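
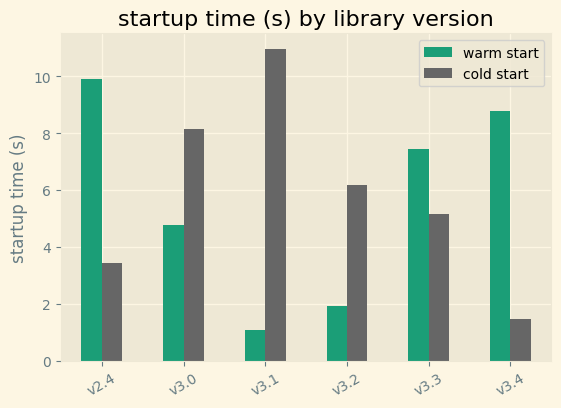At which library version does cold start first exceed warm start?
v3.0

v2.4: cold start ≈ 3 vs warm start ≈ 10 (not yet); v3.0: cold start ≈ 8 vs warm start ≈ 5 (first crossover).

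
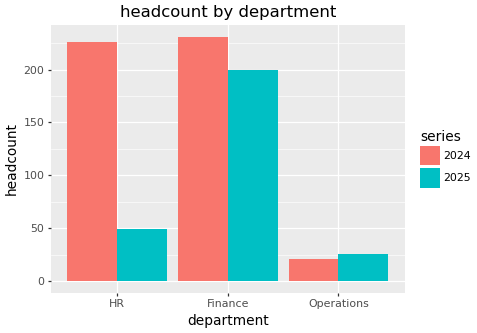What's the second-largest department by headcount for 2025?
Top 3 for 2025: Finance ≈ 200, HR ≈ 40, Operations ≈ 20.

HR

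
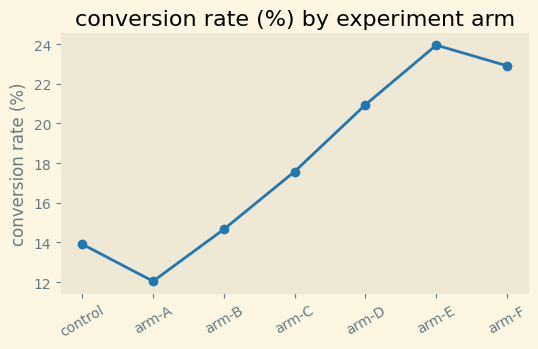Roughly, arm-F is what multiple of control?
arm-F ≈ 23, control ≈ 14; 23/14 ≈ 1.64.

≈ 1.64×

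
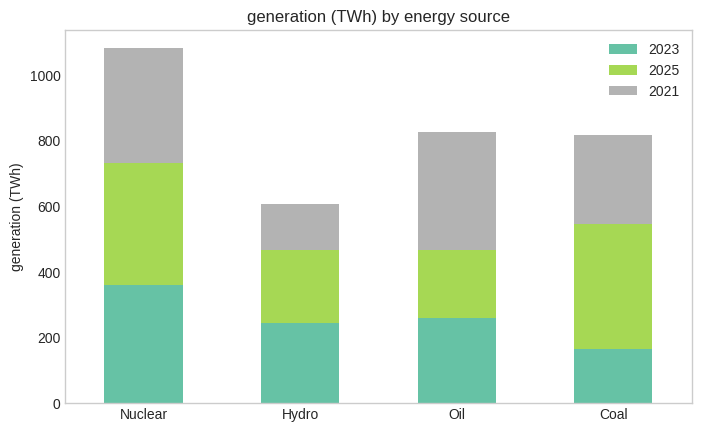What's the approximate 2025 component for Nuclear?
2025 top ≈ 700, bottom ≈ 400; segment ≈ 300.

≈ 300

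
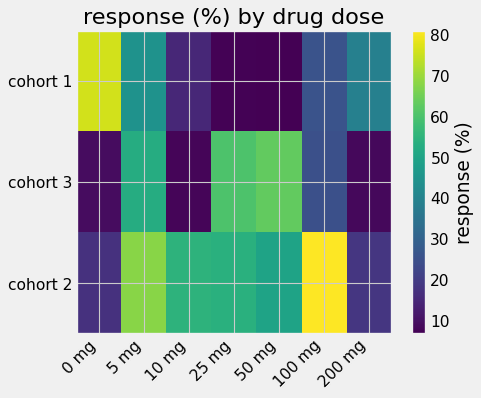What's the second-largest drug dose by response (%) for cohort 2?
5 mg

Top 3 for cohort 2: 100 mg ≈ 80, 5 mg ≈ 70, 10 mg ≈ 50.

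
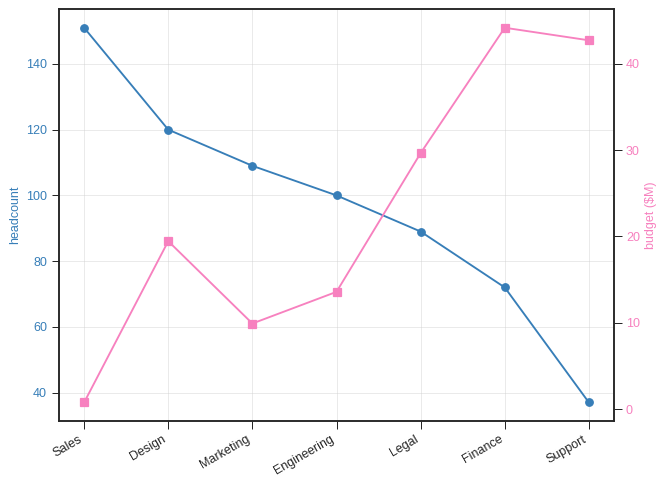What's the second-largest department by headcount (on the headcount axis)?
Top 3 (on the headcount axis): Sales ≈ 150, Design ≈ 120, Marketing ≈ 110.

Design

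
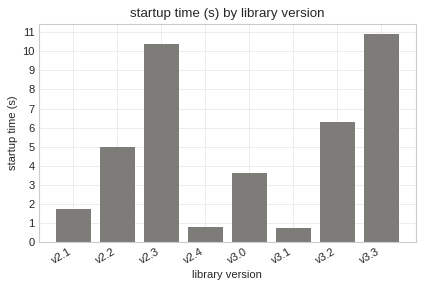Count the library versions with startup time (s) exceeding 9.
2

Above 9: v2.3, v3.3.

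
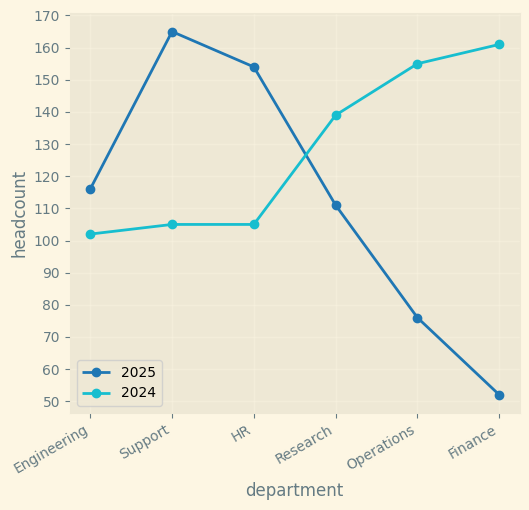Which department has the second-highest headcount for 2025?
HR

Top 3 for 2025: Support ≈ 160, HR ≈ 150, Engineering ≈ 120.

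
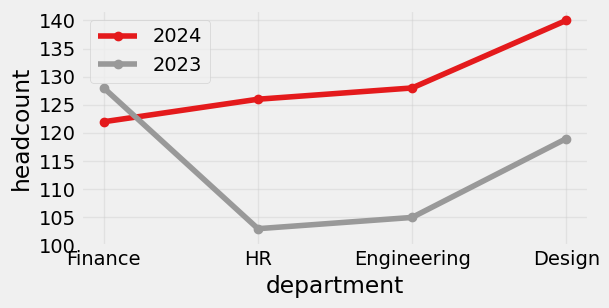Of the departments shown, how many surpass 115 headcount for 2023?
2

Above 115: Finance, Design.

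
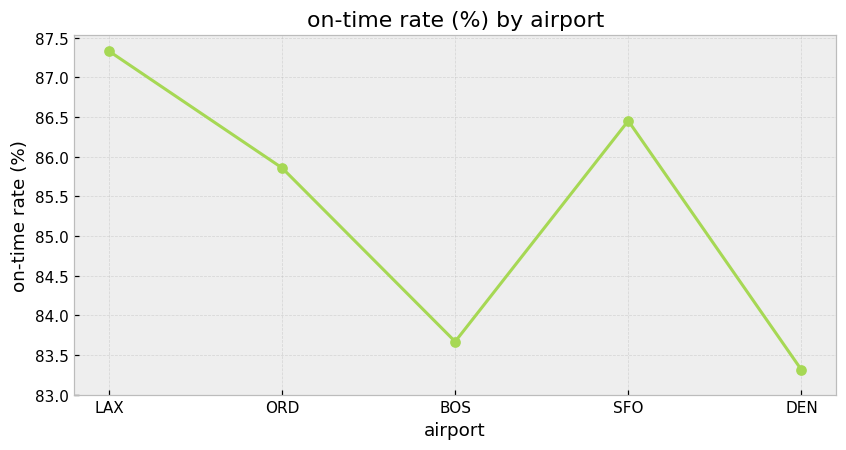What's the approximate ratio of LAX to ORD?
≈ 1.02×

LAX ≈ 87.5, ORD ≈ 86.0; 87.5/86.0 ≈ 1.02.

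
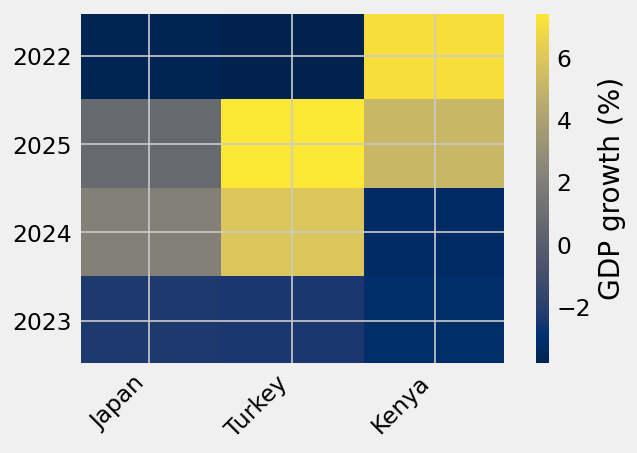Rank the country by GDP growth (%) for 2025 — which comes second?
Kenya

Top 3 for 2025: Turkey ≈ 7, Kenya ≈ 5, Japan ≈ 1.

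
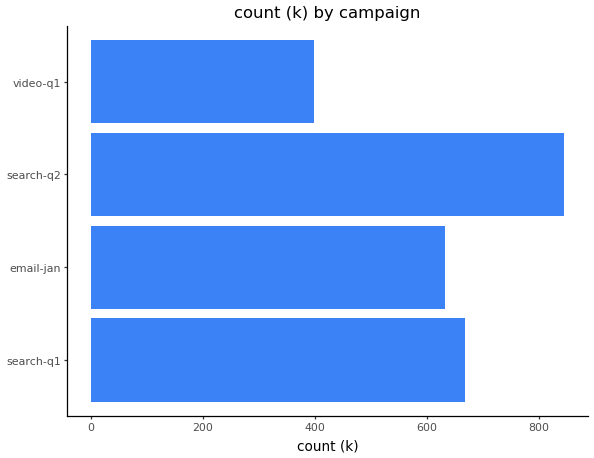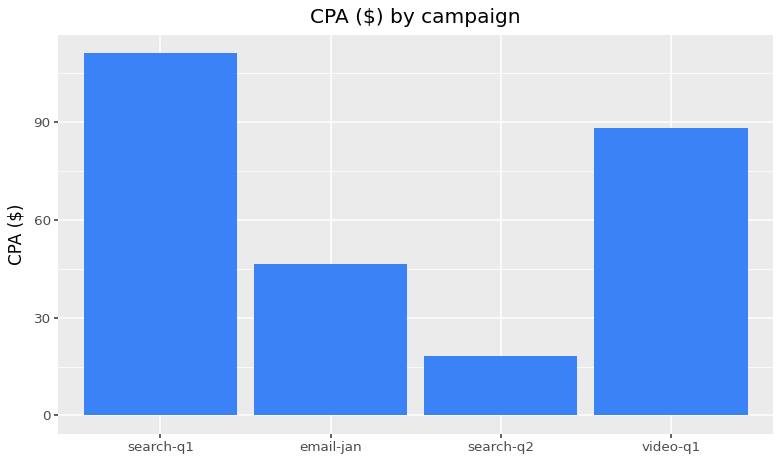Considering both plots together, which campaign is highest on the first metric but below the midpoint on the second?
Chart 2 median CPA ($) ≈ 60; below-median campaigns: email-jan, search-q2. Among those, search-q2 has the highest count (k) (≈ 800).

search-q2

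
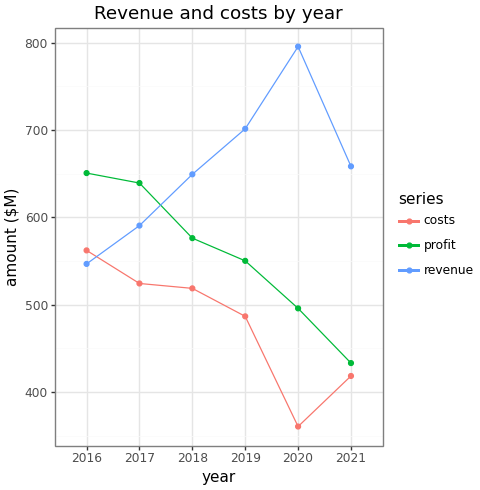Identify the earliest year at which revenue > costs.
2016: revenue ≈ 550 vs costs ≈ 550 (not yet); 2017: revenue ≈ 600 vs costs ≈ 500 (first crossover).

2017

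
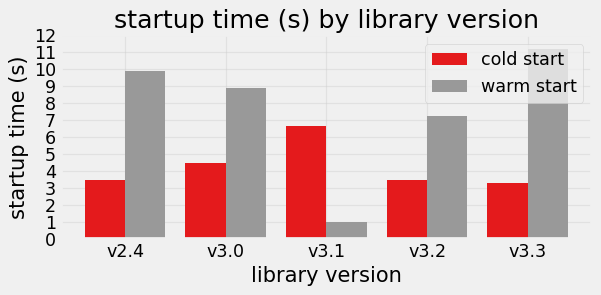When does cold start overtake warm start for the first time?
v3.0: cold start ≈ 4 vs warm start ≈ 9 (not yet); v3.1: cold start ≈ 7 vs warm start ≈ 1 (first crossover).

v3.1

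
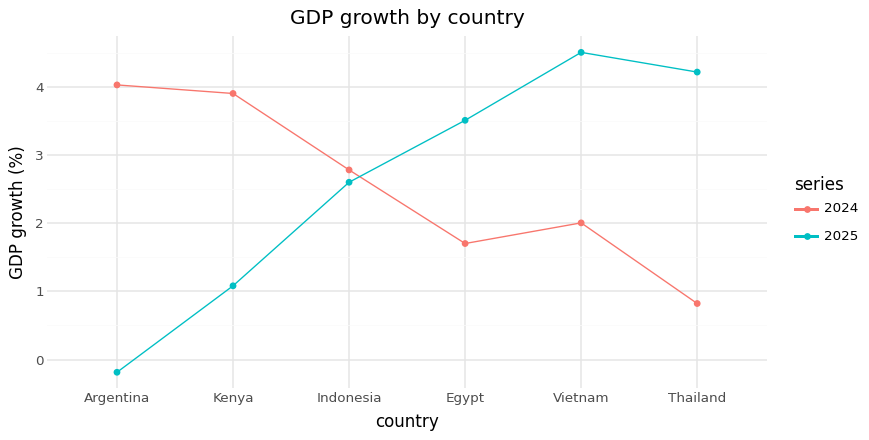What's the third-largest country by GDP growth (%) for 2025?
Egypt

Top 4 for 2025: Vietnam ≈ 4.5, Thailand ≈ 4.0, Egypt ≈ 3.5, Indonesia ≈ 2.5.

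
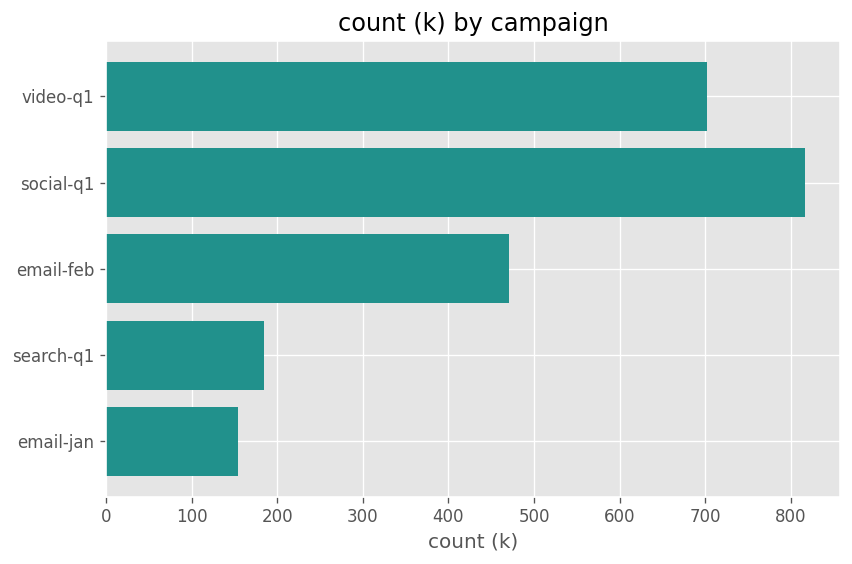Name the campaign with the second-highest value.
video-q1

Top 3: social-q1 ≈ 800, video-q1 ≈ 700, email-feb ≈ 500.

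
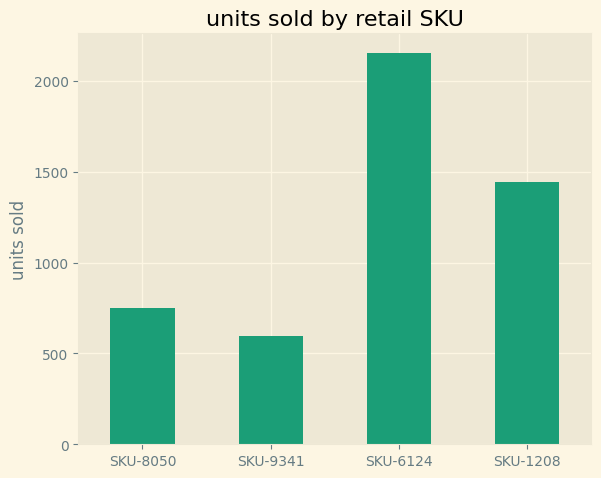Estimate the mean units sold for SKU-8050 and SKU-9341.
≈ 700

(800 + 600) / 2 ≈ 700.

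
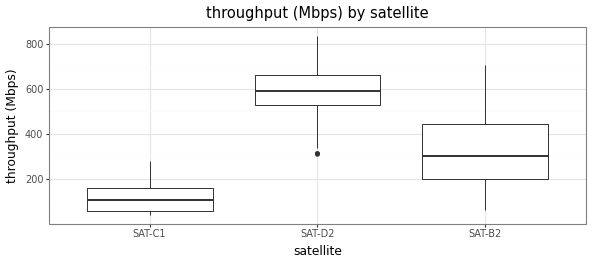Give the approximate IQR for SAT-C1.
≈ 100

Q3 ≈ 150, Q1 ≈ 50; IQR ≈ 100.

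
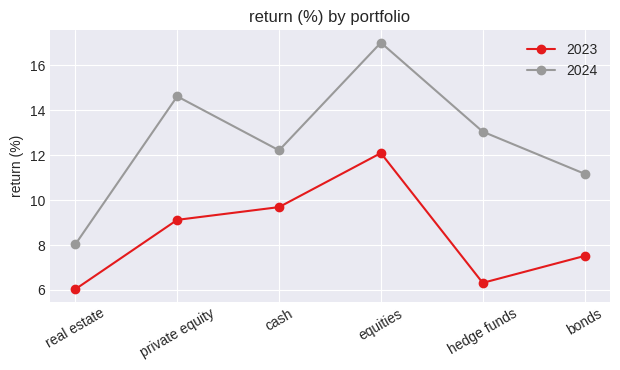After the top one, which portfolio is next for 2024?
private equity

Top 3 for 2024: equities ≈ 17, private equity ≈ 15, hedge funds ≈ 13.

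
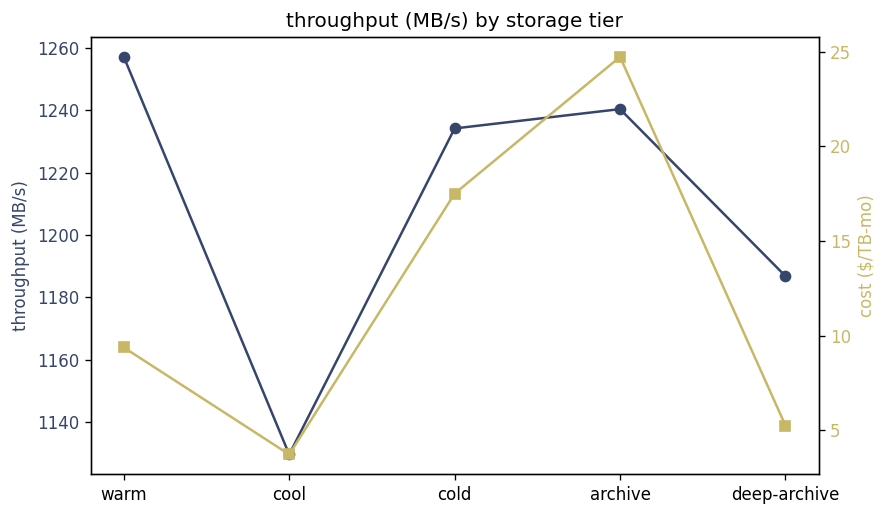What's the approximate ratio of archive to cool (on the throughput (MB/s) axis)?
archive ≈ 1240, cool ≈ 1120; 1240/1120 ≈ 1.11.

≈ 1.11×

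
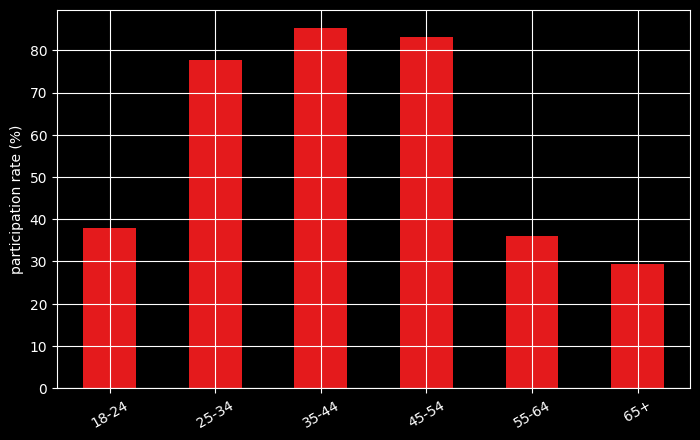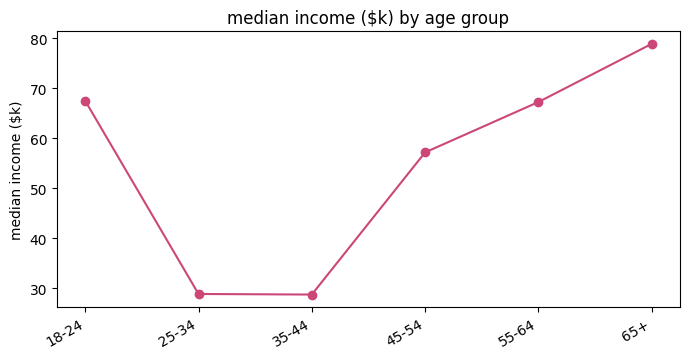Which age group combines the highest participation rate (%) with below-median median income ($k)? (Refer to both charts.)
35-44

Chart 2 median median income ($k) ≈ 60; below-median age groups: 25-34, 35-44, 45-54. Among those, 35-44 has the highest participation rate (%) (≈ 90).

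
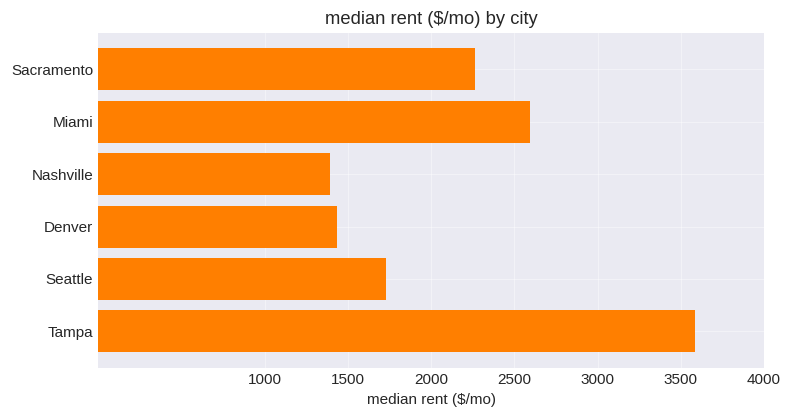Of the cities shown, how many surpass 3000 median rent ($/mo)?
Above 3000: Tampa.

1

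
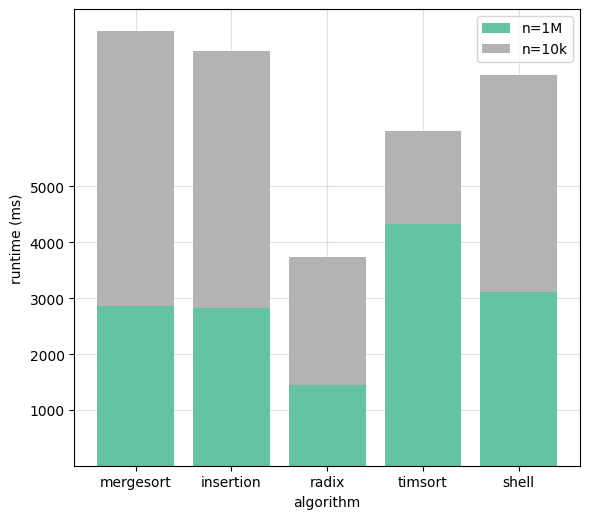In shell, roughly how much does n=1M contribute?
≈ 3000

n=1M top ≈ 3000, bottom ≈ 0; segment ≈ 3000.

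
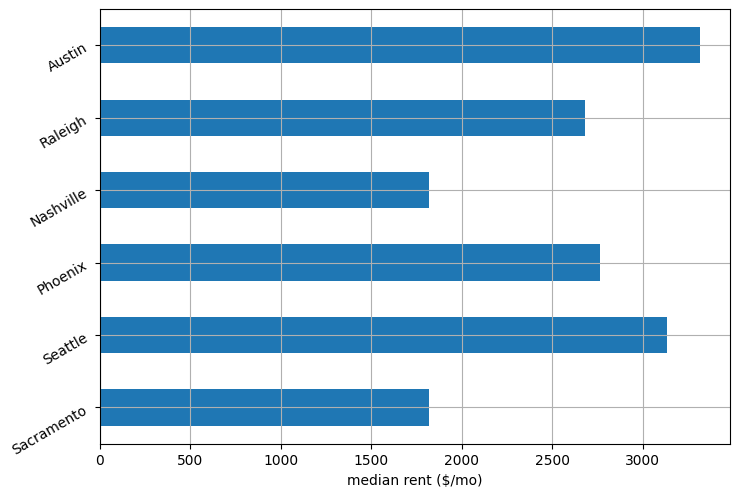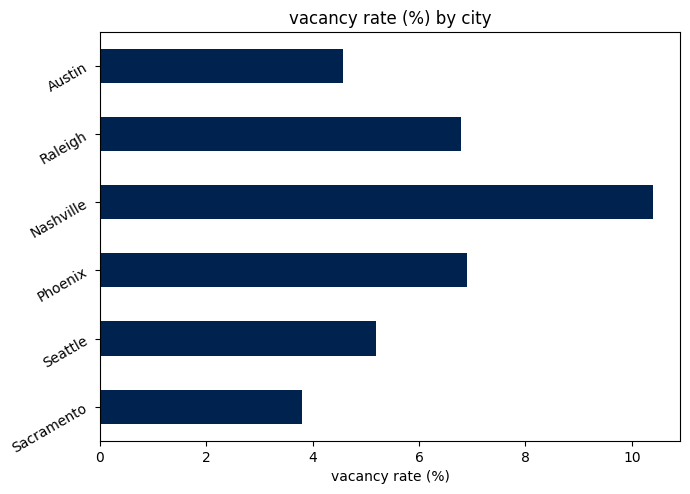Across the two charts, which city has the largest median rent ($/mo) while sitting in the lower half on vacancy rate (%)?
Chart 2 median vacancy rate (%) ≈ 6; below-median cities: Sacramento, Seattle, Austin. Among those, Austin has the highest median rent ($/mo) (≈ 3500).

Austin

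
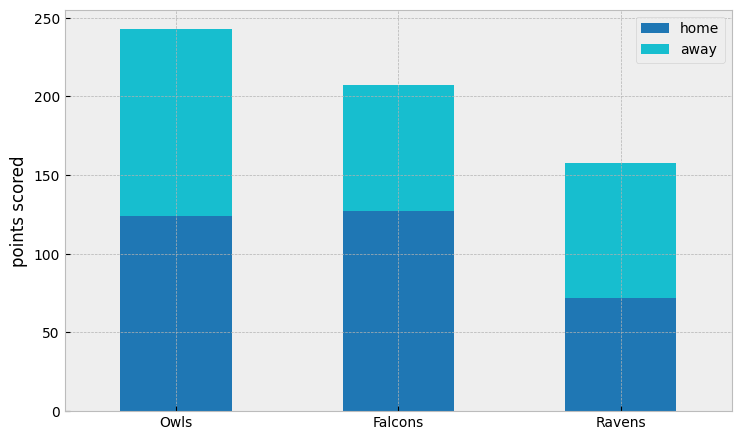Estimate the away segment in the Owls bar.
away top ≈ 250, bottom ≈ 125; segment ≈ 125.

≈ 125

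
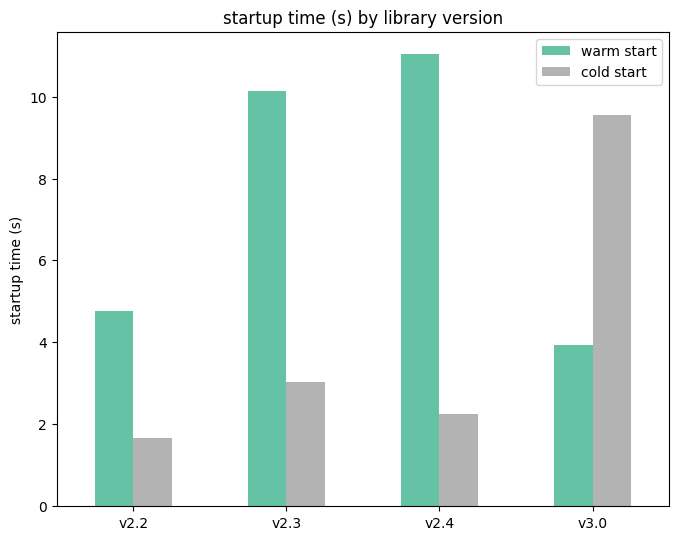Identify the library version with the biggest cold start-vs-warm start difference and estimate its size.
v2.4: cold start ≈ 2, warm start ≈ 11 → gap ≈ 9. Next-largest (v2.3) is only ≈ 7.

v2.4, ≈ 9 s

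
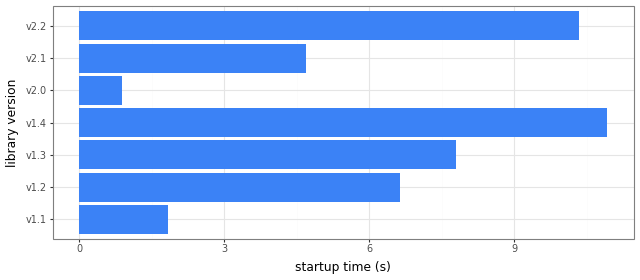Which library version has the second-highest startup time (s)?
Top 3: v1.4 ≈ 11, v2.2 ≈ 10, v1.3 ≈ 8.

v2.2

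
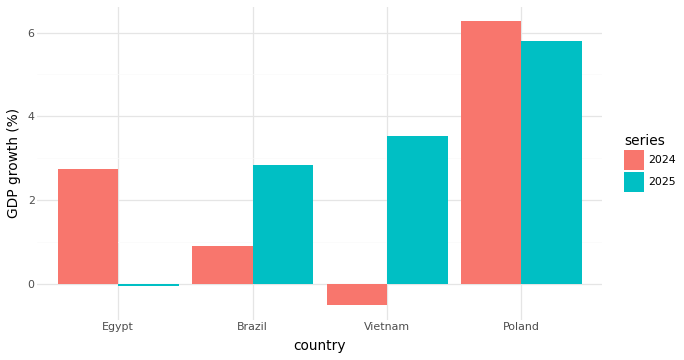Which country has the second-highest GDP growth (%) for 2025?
Top 3 for 2025: Poland ≈ 6, Vietnam ≈ 4, Brazil ≈ 3.

Vietnam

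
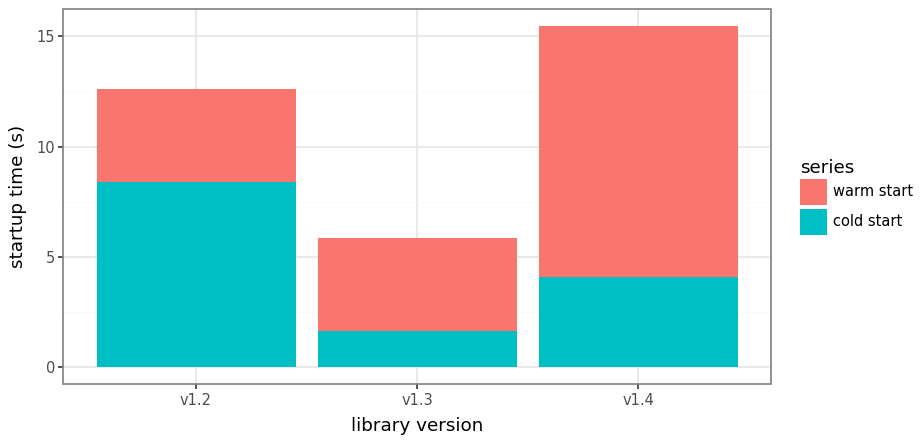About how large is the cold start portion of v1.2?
≈ 8

cold start top ≈ 8, bottom ≈ 0; segment ≈ 8.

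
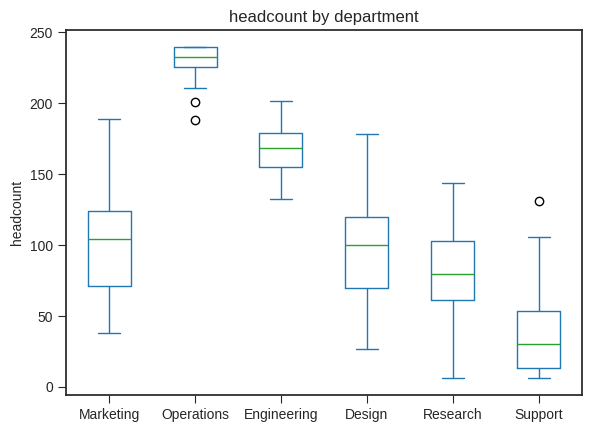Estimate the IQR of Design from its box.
Q3 ≈ 120, Q1 ≈ 60; IQR ≈ 60.

≈ 60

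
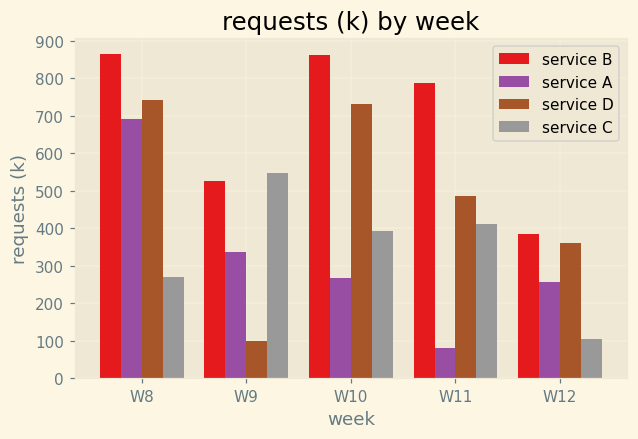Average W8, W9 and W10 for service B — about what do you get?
≈ 767

(900 + 500 + 900) / 3 ≈ 767.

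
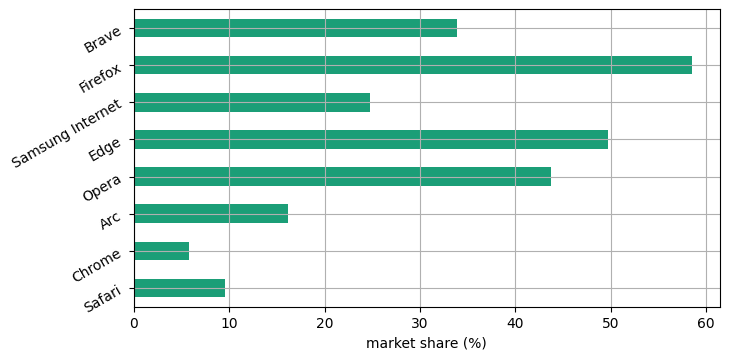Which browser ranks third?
Top 4: Firefox ≈ 60, Edge ≈ 50, Opera ≈ 45, Brave ≈ 35.

Opera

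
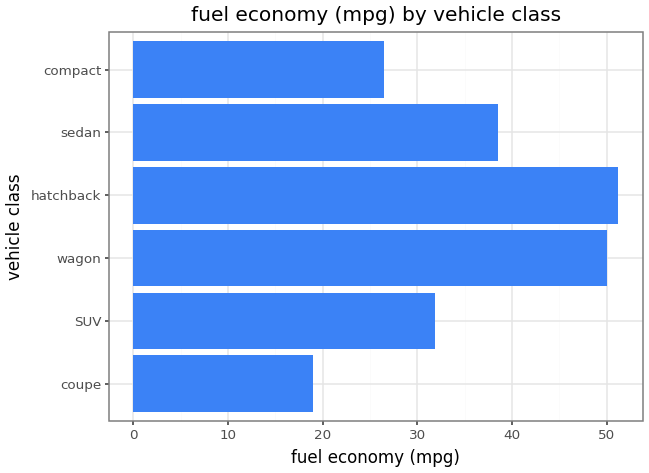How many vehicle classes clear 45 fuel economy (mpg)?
Above 45: wagon, hatchback.

2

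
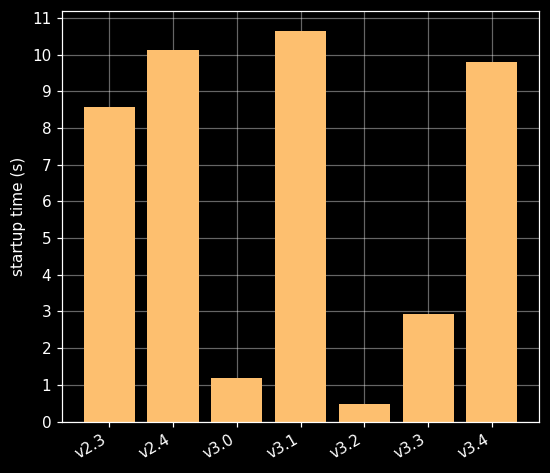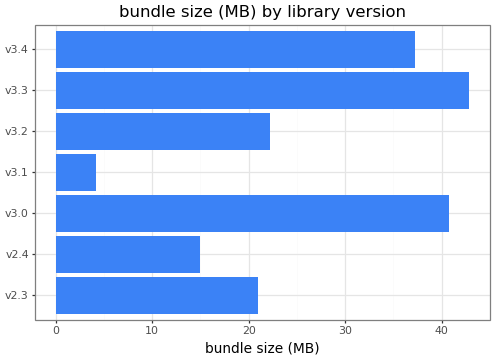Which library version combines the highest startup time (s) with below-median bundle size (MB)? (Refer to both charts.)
v3.1

Chart 2 median bundle size (MB) ≈ 20; below-median library versions: v2.3, v2.4, v3.1. Among those, v3.1 has the highest startup time (s) (≈ 11).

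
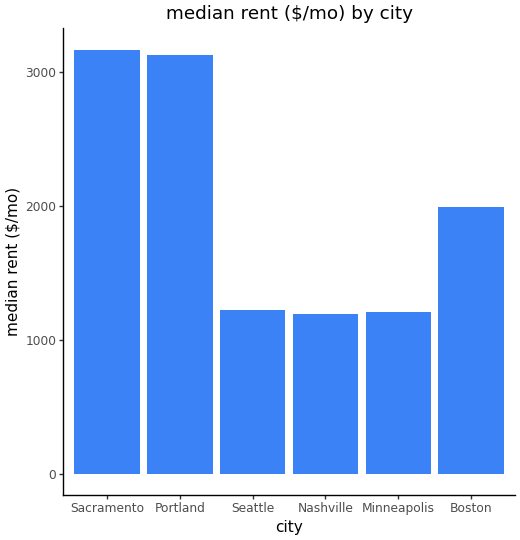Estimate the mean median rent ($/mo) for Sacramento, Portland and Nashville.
≈ 2333

(3000 + 3000 + 1000) / 3 ≈ 2333.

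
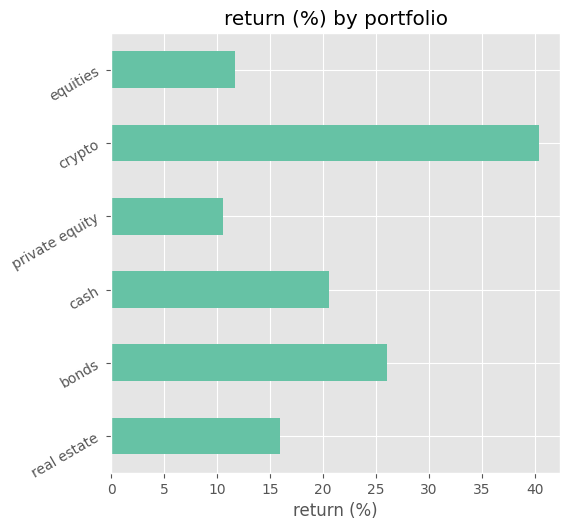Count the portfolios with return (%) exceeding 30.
Above 30: crypto.

1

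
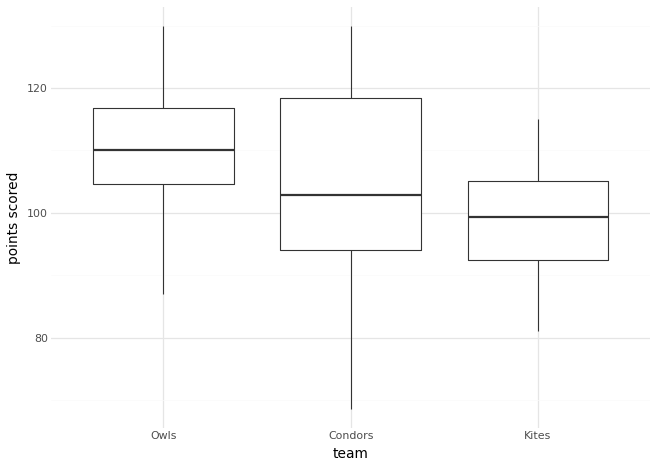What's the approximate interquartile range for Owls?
Q3 ≈ 117, Q1 ≈ 105; IQR ≈ 12.

≈ 12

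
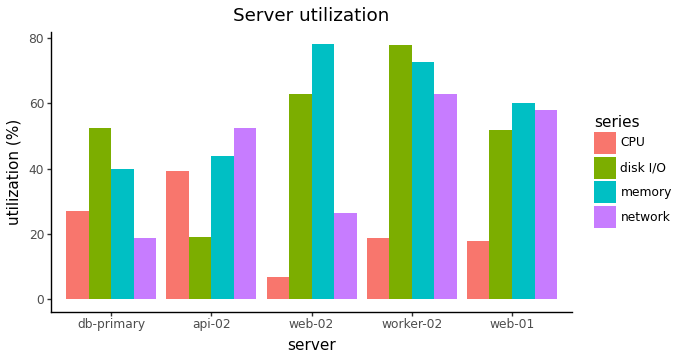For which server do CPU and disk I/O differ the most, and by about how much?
worker-02: CPU ≈ 20, disk I/O ≈ 80 → gap ≈ 60. Next-largest (web-02) is only ≈ 50.

worker-02, ≈ 60 %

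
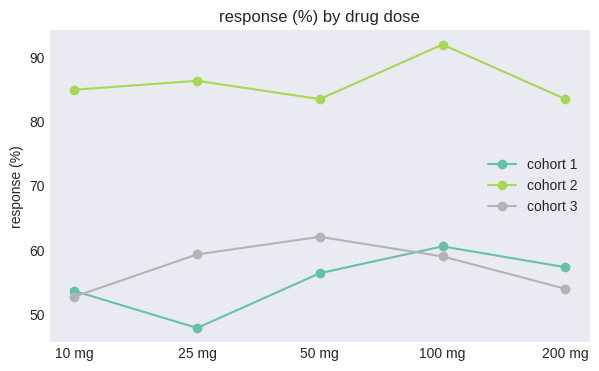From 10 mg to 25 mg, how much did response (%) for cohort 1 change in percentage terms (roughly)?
≈ -9.1%

10 mg ≈ 55, 25 mg ≈ 50; (50 − 55) / 55 ≈ -9.1%.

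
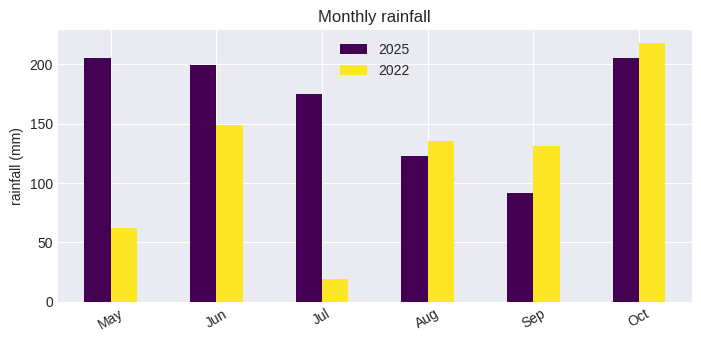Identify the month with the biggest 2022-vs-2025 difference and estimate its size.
Jul, ≈ 160 mm

Jul: 2022 ≈ 20, 2025 ≈ 180 → gap ≈ 160. Next-largest (May) is only ≈ 140.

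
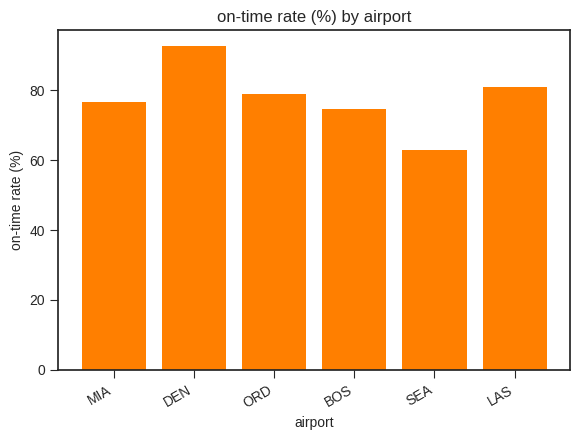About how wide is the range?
Max DEN ≈ 90, min SEA ≈ 60; range ≈ 30.

≈ 30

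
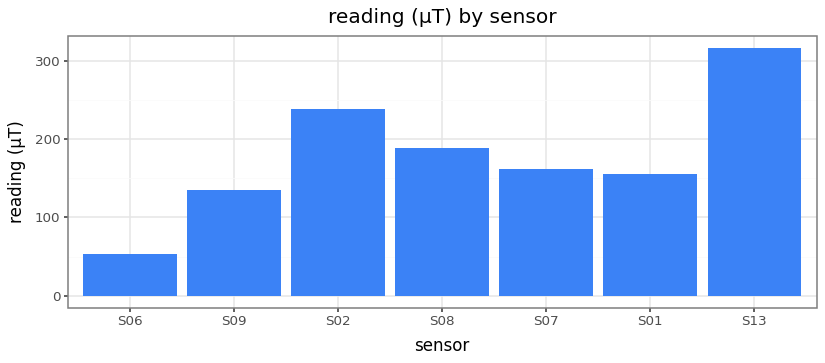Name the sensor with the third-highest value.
Top 4: S13 ≈ 300, S02 ≈ 250, S08 ≈ 200, S07 ≈ 150.

S08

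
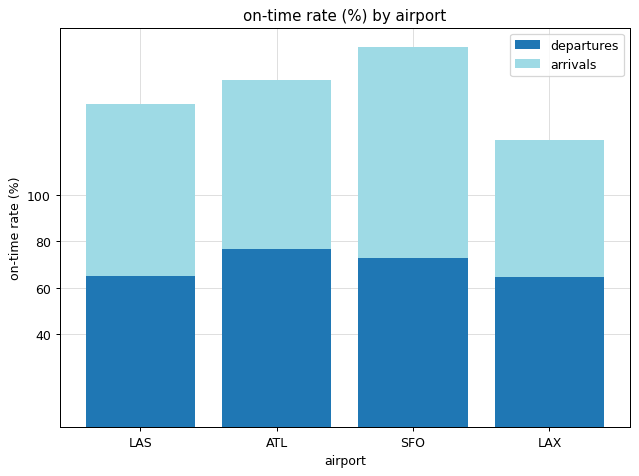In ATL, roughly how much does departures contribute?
departures top ≈ 80, bottom ≈ 0; segment ≈ 80.

≈ 80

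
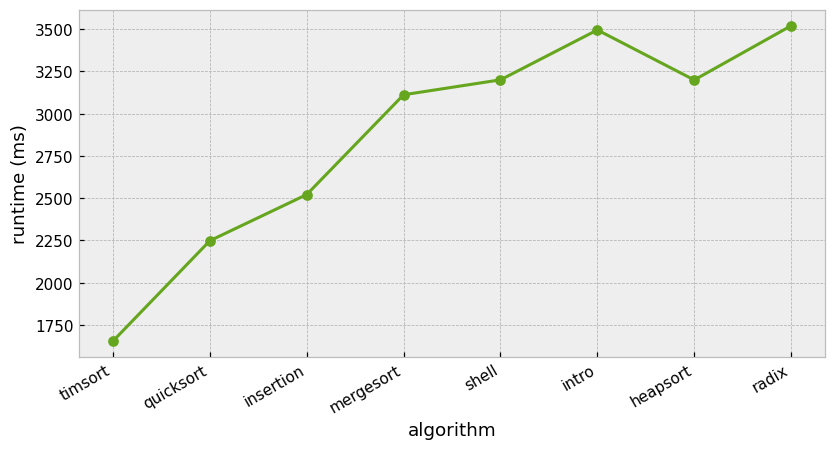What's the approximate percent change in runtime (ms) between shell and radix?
shell ≈ 3200, radix ≈ 3600; (3600 − 3200) / 3200 ≈ +12.5%.

≈ +12.5%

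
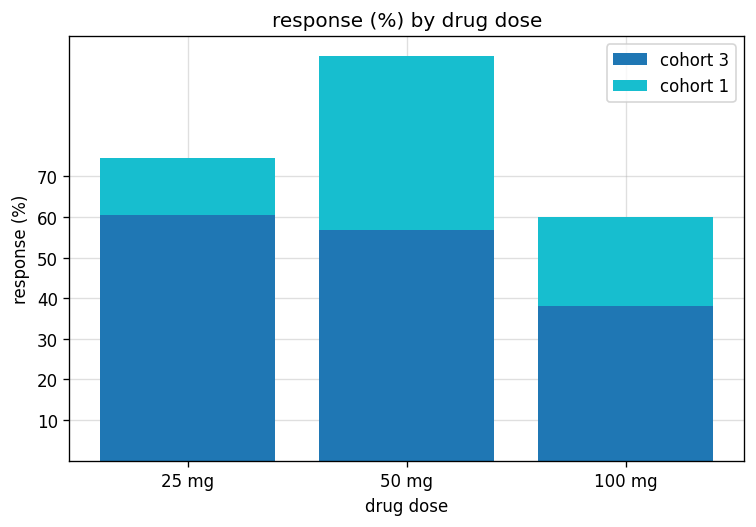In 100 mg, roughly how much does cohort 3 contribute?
≈ 40

cohort 3 top ≈ 40, bottom ≈ 0; segment ≈ 40.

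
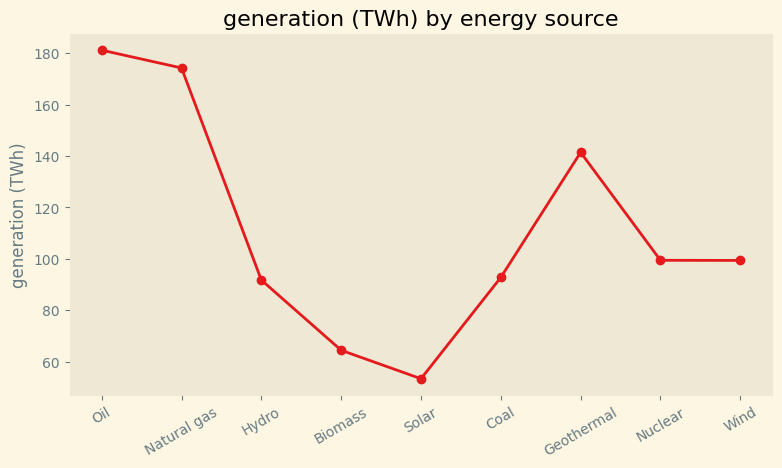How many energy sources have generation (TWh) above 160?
2

Above 160: Oil, Natural gas.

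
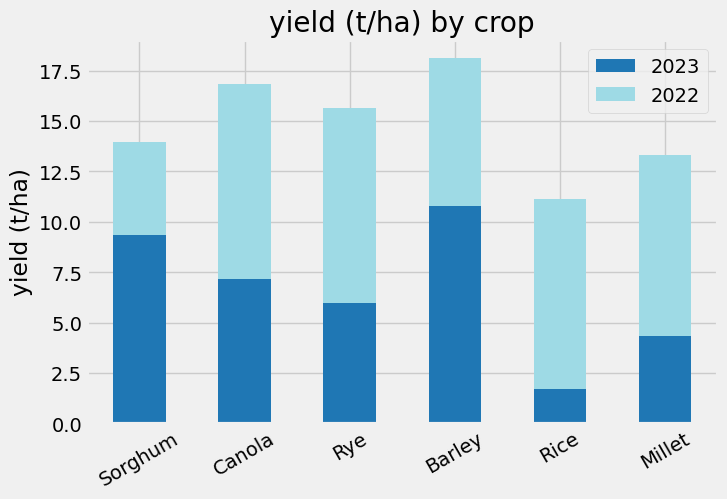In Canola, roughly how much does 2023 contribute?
≈ 8

2023 top ≈ 8, bottom ≈ 0; segment ≈ 8.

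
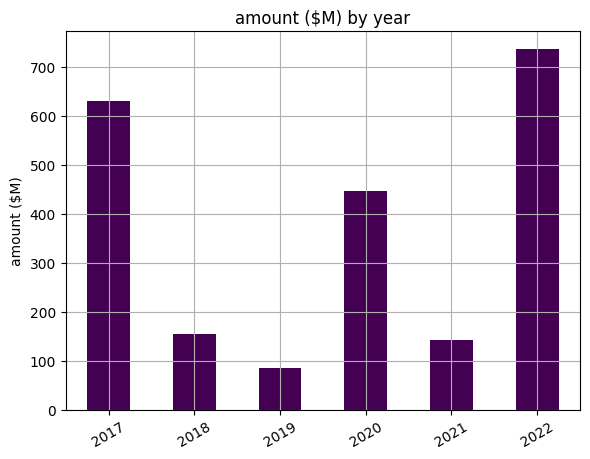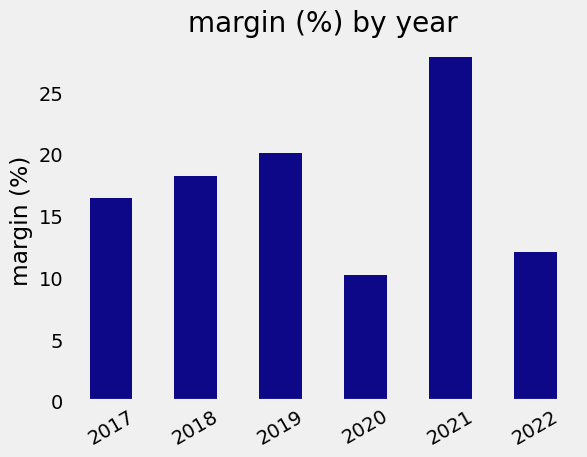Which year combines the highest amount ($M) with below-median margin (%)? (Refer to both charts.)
2022

Chart 2 median margin (%) ≈ 15; below-median years: 2017, 2020, 2022. Among those, 2022 has the highest amount ($M) (≈ 700).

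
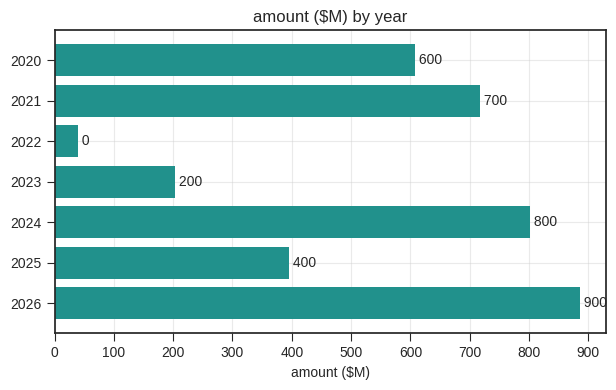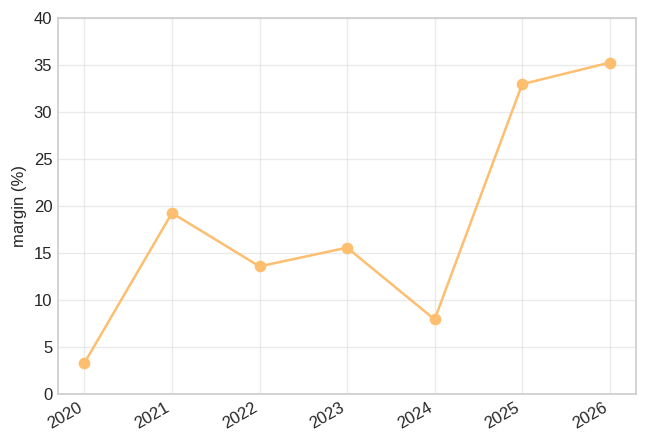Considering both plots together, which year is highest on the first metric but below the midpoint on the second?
Chart 2 median margin (%) ≈ 15; below-median years: 2020, 2022, 2024. Among those, 2024 has the highest amount ($M) (≈ 800).

2024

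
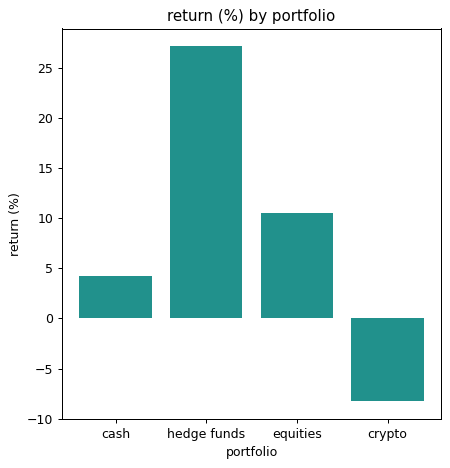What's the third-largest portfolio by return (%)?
Top 4: hedge funds ≈ 25, equities ≈ 10, cash ≈ 5, crypto ≈ -10.

cash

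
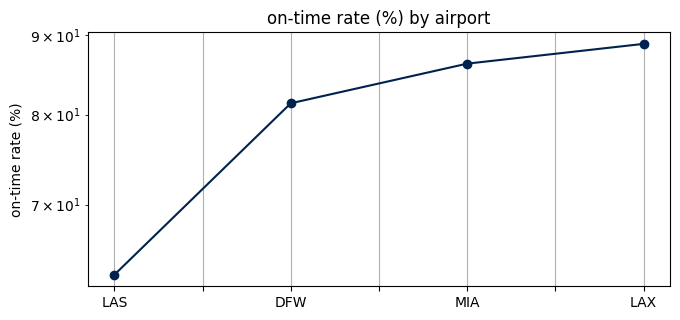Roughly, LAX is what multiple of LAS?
≈ 1.38×

LAX ≈ 90, LAS ≈ 65; 90/65 ≈ 1.38.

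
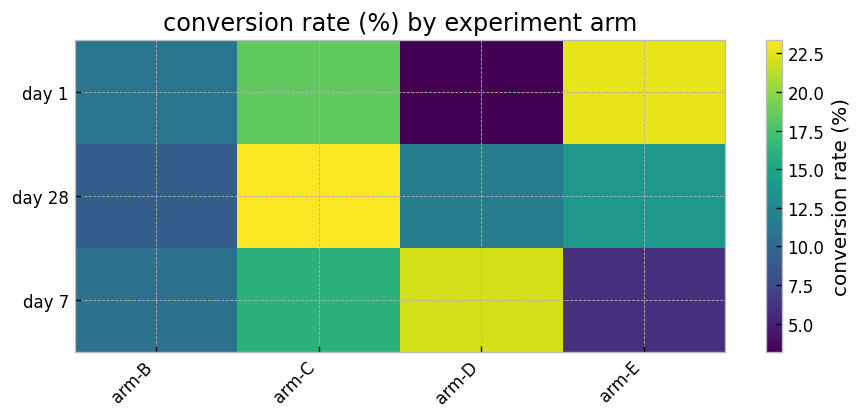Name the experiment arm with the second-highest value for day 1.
Top 3 for day 1: arm-E ≈ 22, arm-C ≈ 18, arm-B ≈ 12.

arm-C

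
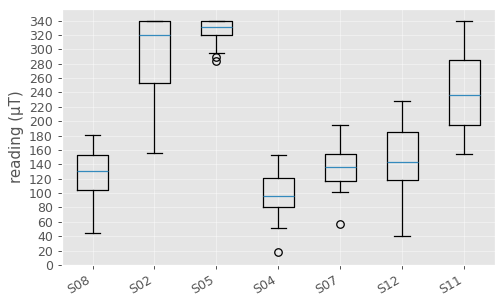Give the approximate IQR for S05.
≈ 20

Q3 ≈ 340, Q1 ≈ 320; IQR ≈ 20.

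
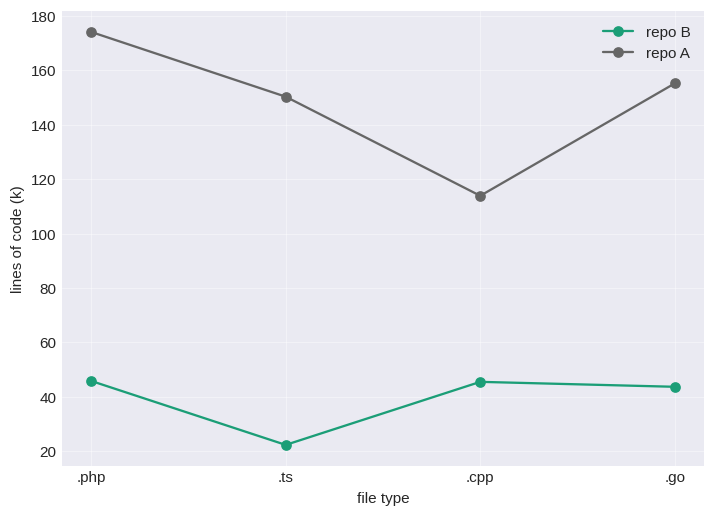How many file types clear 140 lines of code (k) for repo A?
3

Above 140: .php, .ts, .go.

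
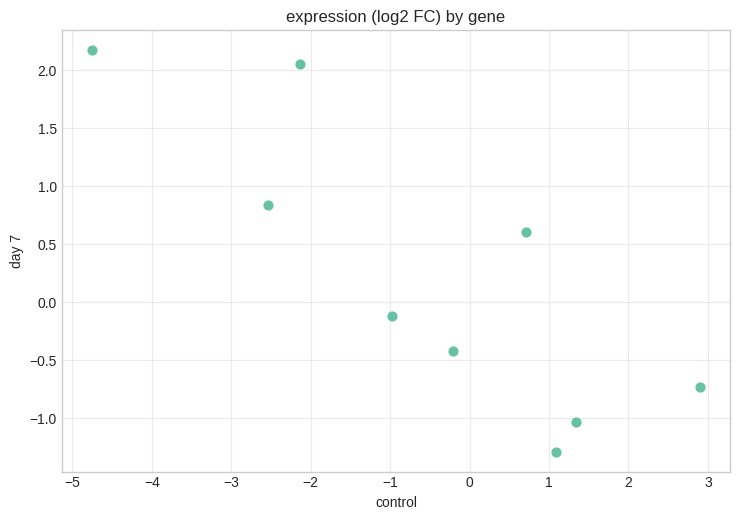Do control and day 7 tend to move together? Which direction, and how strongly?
negative, strong

Points are negatively correlated; strong (|r| ≈ 0.8).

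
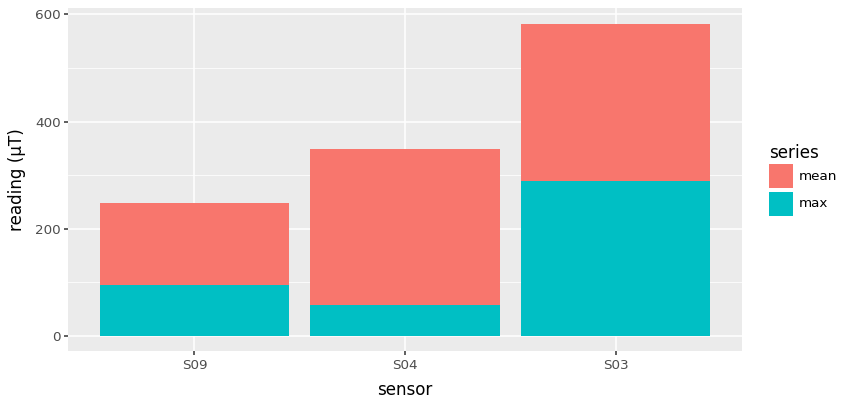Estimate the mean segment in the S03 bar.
≈ 300

mean top ≈ 600, bottom ≈ 300; segment ≈ 300.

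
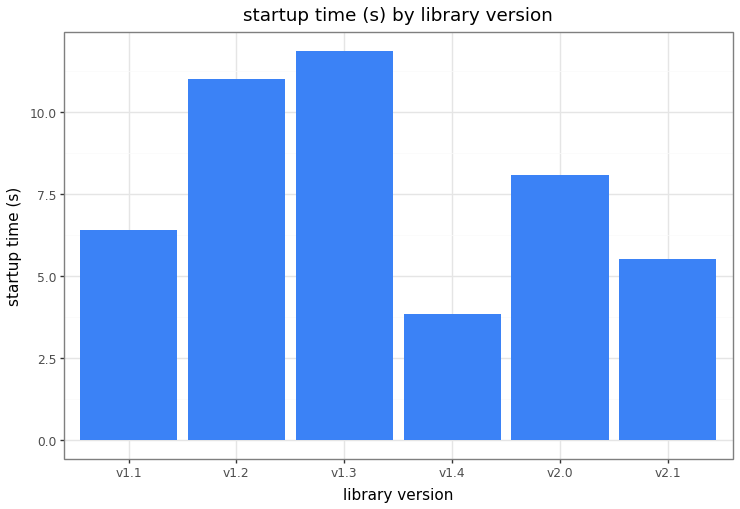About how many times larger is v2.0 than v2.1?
v2.0 ≈ 8, v2.1 ≈ 6; 8/6 ≈ 1.33.

≈ 1.33×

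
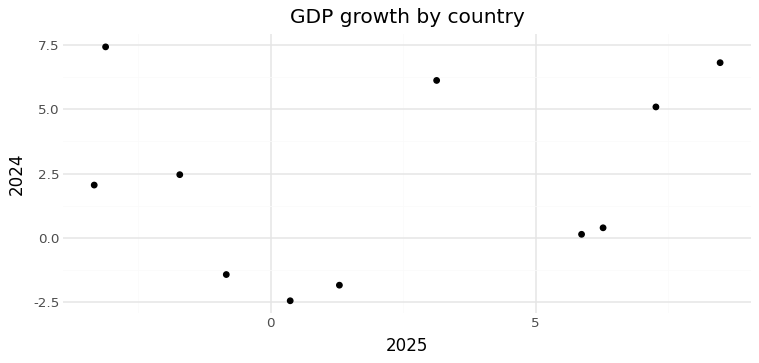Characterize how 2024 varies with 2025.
Points are roughly uncorrelated; weak (|r| ≈ 0.2).

no clear correlation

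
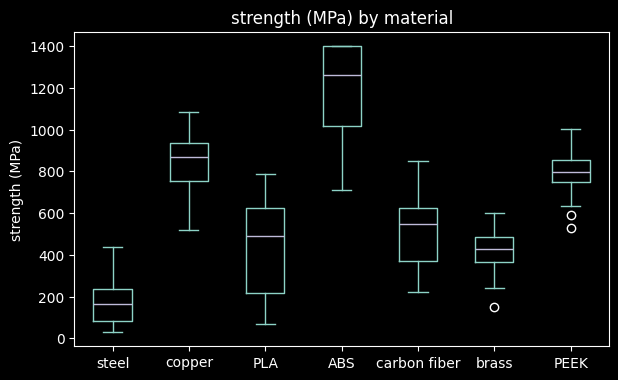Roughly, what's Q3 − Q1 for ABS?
Q3 ≈ 1400, Q1 ≈ 1000; IQR ≈ 400.

≈ 400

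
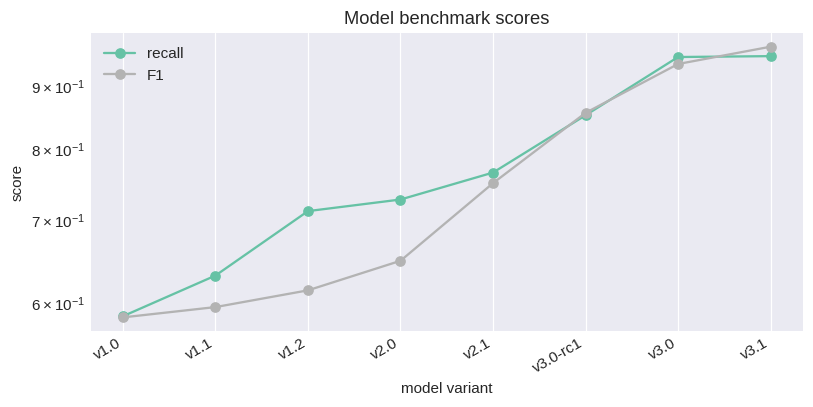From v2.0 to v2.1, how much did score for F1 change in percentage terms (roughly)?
v2.0 ≈ 0.65, v2.1 ≈ 0.75; (0.75 − 0.65) / 0.65 ≈ +15.4%.

≈ +15.4%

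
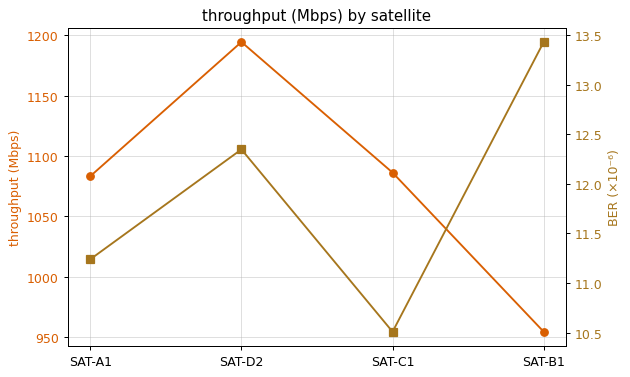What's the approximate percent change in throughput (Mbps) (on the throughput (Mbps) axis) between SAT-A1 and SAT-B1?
SAT-A1 ≈ 1075, SAT-B1 ≈ 950; (950 − 1075) / 1075 ≈ -11.6%.

≈ -11.6%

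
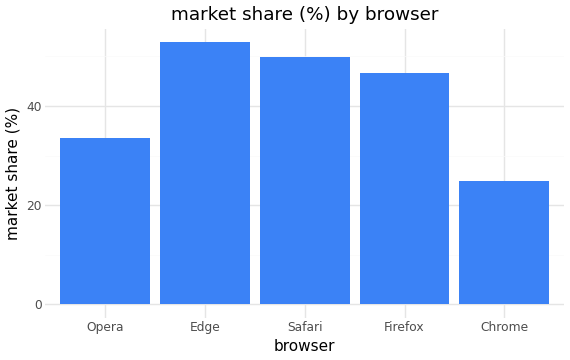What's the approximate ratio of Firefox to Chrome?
Firefox ≈ 45, Chrome ≈ 25; 45/25 ≈ 1.8.

≈ 1.8×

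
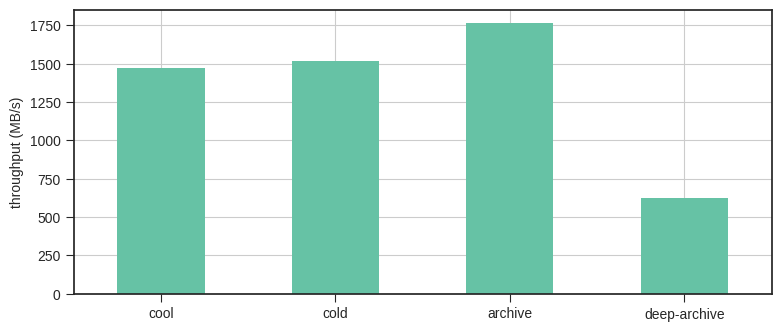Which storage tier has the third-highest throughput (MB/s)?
cool

Top 4: archive ≈ 1800, cold ≈ 1600, cool ≈ 1400, deep-archive ≈ 600.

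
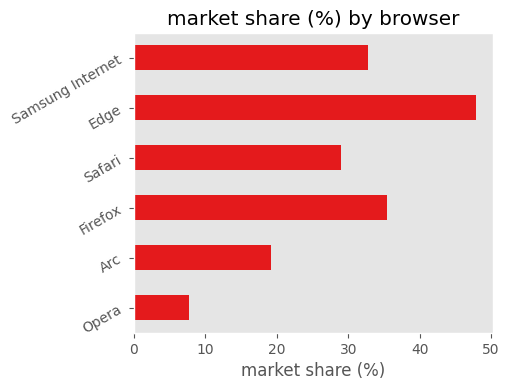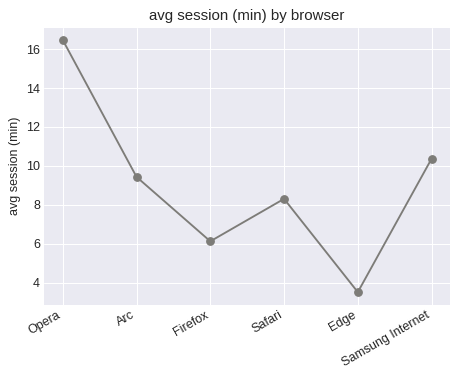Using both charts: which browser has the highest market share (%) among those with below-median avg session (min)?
Chart 2 median avg session (min) ≈ 8; below-median browsers: Firefox, Safari, Edge. Among those, Edge has the highest market share (%) (≈ 50).

Edge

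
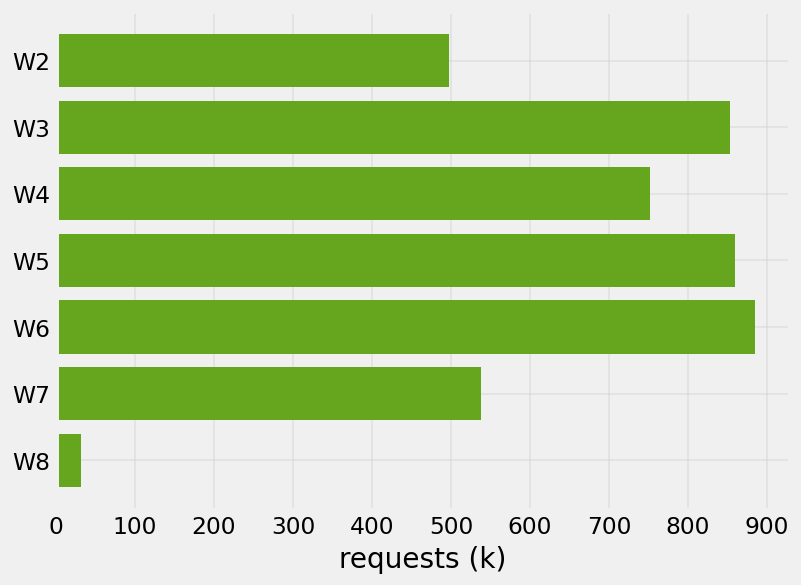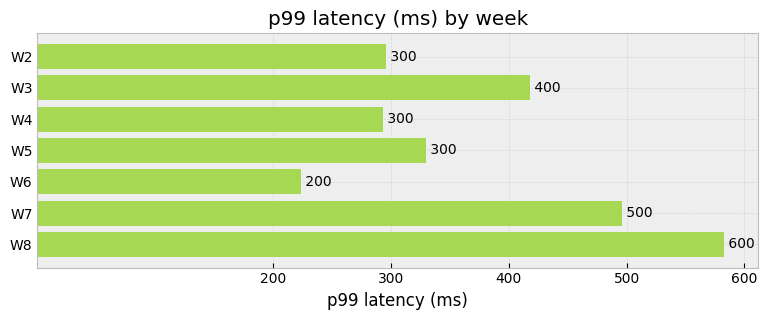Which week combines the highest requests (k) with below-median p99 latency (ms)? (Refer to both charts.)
Chart 2 median p99 latency (ms) ≈ 300; below-median weeks: W2, W4, W6. Among those, W6 has the highest requests (k) (≈ 900).

W6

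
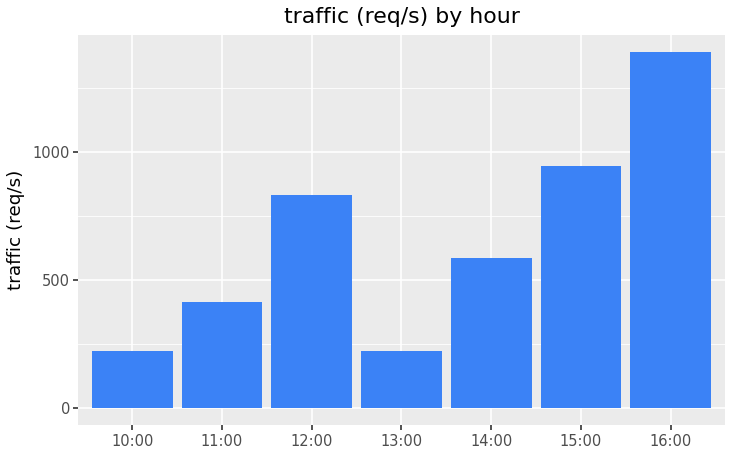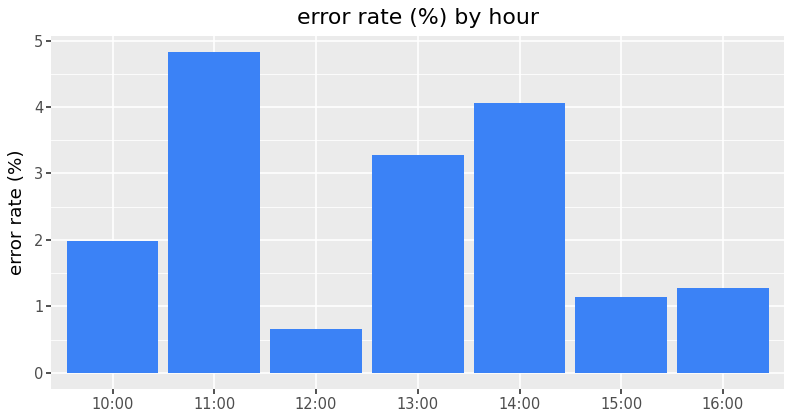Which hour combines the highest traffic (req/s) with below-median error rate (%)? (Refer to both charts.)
16:00

Chart 2 median error rate (%) ≈ 2; below-median hours: 12:00, 15:00, 16:00. Among those, 16:00 has the highest traffic (req/s) (≈ 1400).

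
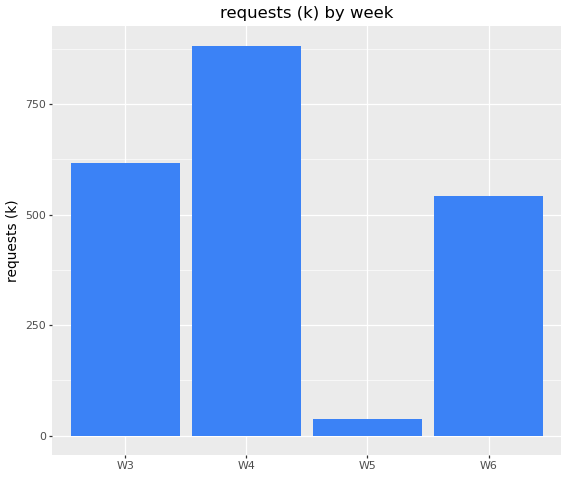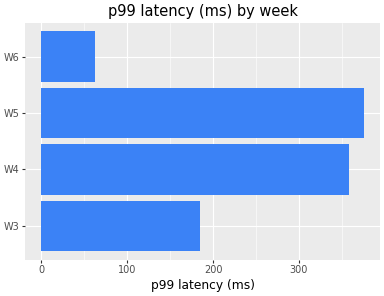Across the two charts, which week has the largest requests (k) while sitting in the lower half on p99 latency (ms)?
Chart 2 median p99 latency (ms) ≈ 250; below-median weeks: W3, W6. Among those, W3 has the highest requests (k) (≈ 600).

W3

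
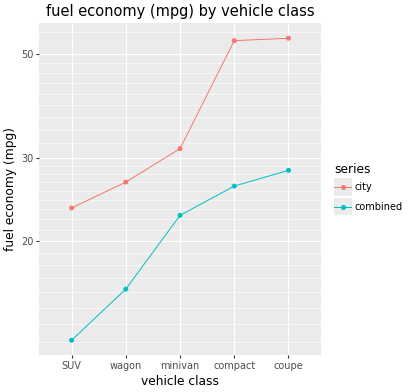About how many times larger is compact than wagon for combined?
compact ≈ 25, wagon ≈ 15; 25/15 ≈ 1.67.

≈ 1.67×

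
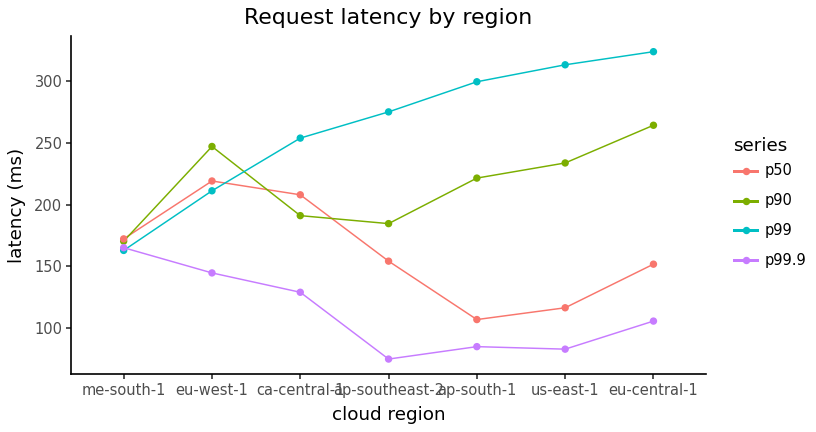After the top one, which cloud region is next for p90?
Top 3 for p90: eu-central-1 ≈ 275, eu-west-1 ≈ 250, us-east-1 ≈ 225.

eu-west-1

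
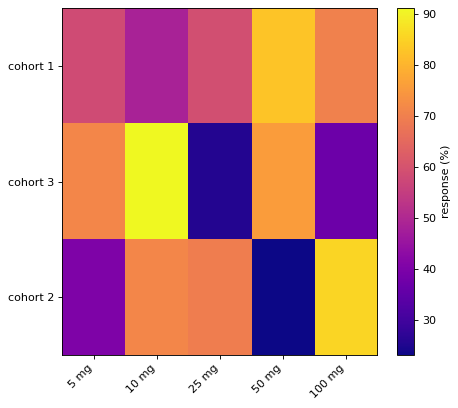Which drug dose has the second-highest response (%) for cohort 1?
Top 3 for cohort 1: 50 mg ≈ 80, 100 mg ≈ 70, 25 mg ≈ 60.

100 mg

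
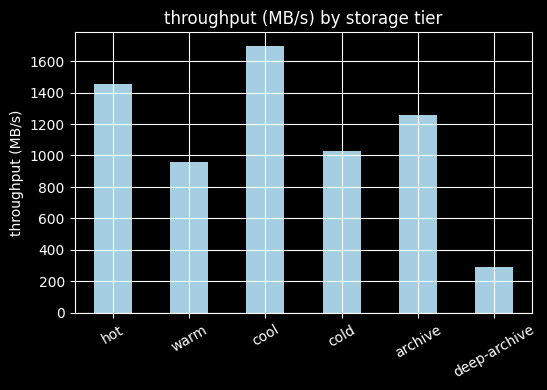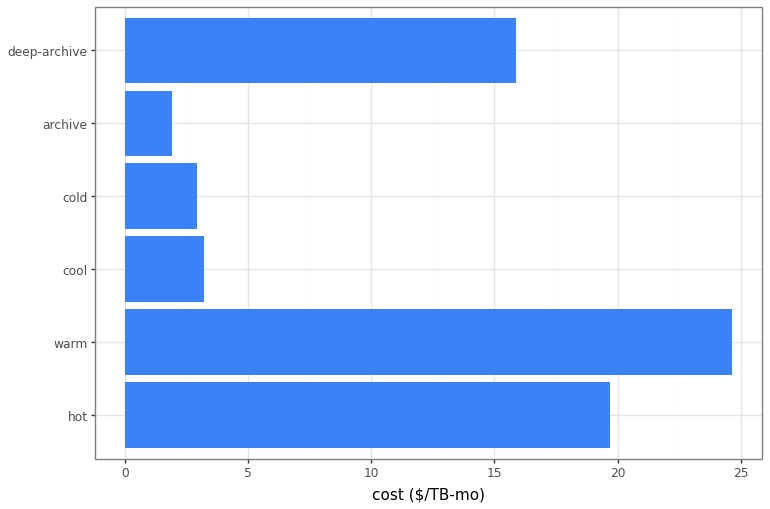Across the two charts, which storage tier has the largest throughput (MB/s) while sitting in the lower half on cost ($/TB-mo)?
Chart 2 median cost ($/TB-mo) ≈ 10; below-median storage tiers: cool, cold, archive. Among those, cool has the highest throughput (MB/s) (≈ 1600).

cool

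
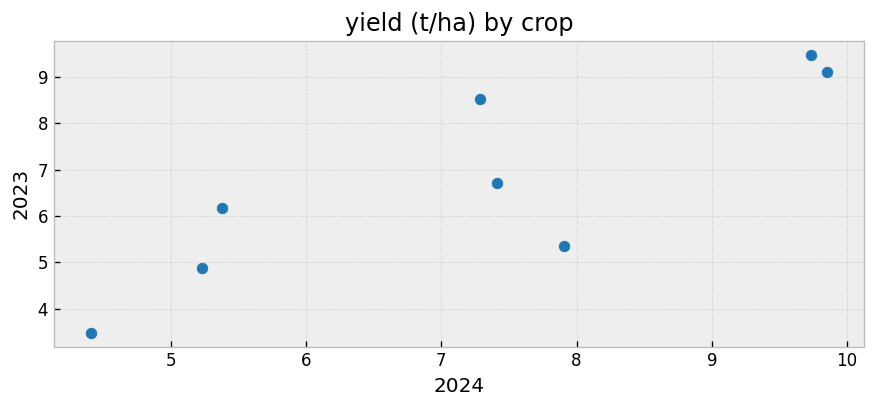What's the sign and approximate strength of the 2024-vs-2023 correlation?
positive, strong

Points are positively correlated; strong (|r| ≈ 0.9).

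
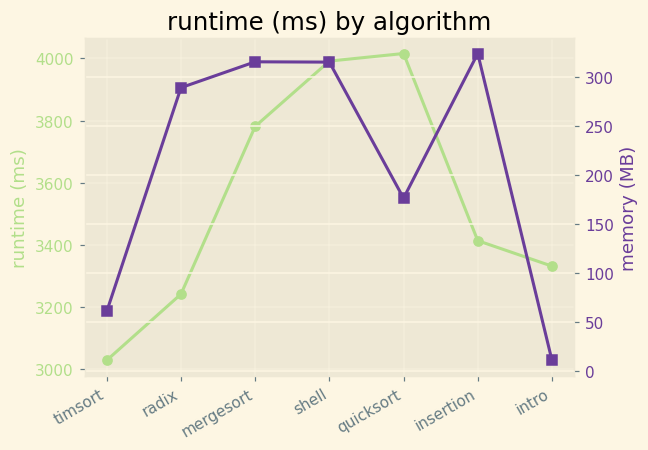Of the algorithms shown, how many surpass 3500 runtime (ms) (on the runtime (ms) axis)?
3

Above 3500: mergesort, shell, quicksort.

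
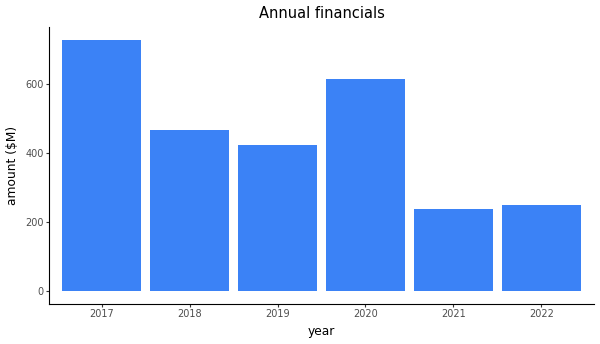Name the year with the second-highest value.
2020

Top 3: 2017 ≈ 700, 2020 ≈ 600, 2018 ≈ 500.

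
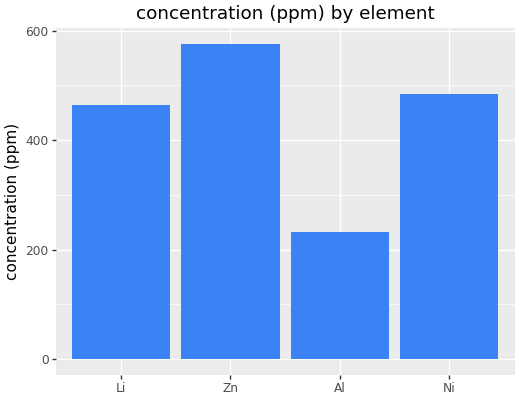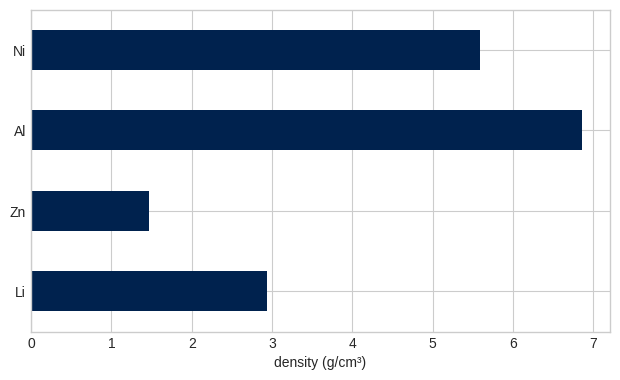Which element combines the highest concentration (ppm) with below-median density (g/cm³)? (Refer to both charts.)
Zn

Chart 2 median density (g/cm³) ≈ 4; below-median elements: Li, Zn. Among those, Zn has the highest concentration (ppm) (≈ 600).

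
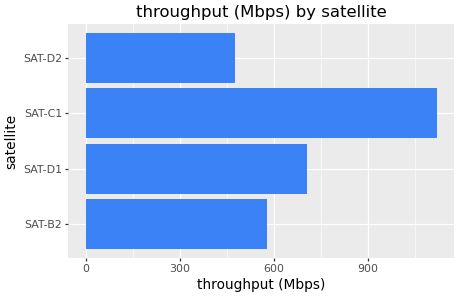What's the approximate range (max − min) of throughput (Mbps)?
Max SAT-C1 ≈ 1100, min SAT-D2 ≈ 500; range ≈ 600.

≈ 600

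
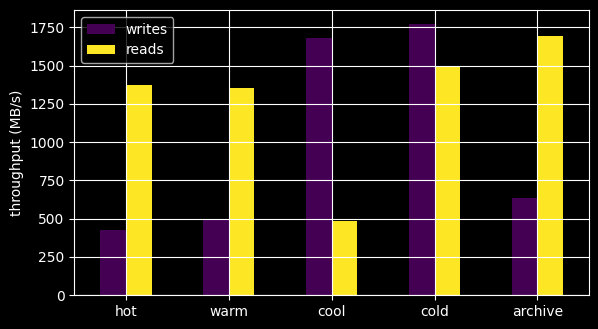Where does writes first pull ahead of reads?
warm: writes ≈ 400 vs reads ≈ 1400 (not yet); cool: writes ≈ 1600 vs reads ≈ 400 (first crossover).

cool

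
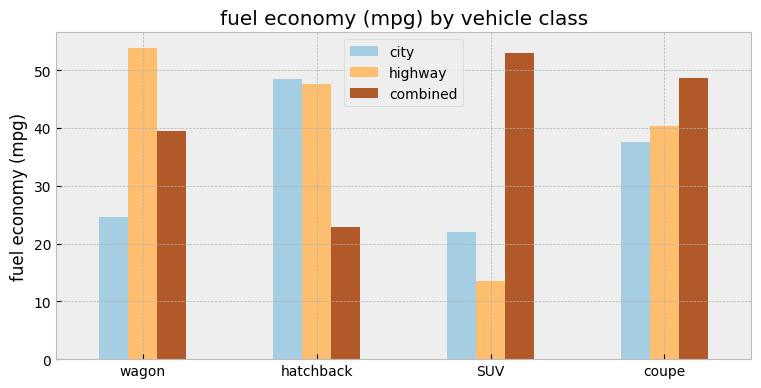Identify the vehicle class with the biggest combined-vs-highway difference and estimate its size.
SUV: combined ≈ 55, highway ≈ 15 → gap ≈ 40. Next-largest (hatchback) is only ≈ 25.

SUV, ≈ 40 mpg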